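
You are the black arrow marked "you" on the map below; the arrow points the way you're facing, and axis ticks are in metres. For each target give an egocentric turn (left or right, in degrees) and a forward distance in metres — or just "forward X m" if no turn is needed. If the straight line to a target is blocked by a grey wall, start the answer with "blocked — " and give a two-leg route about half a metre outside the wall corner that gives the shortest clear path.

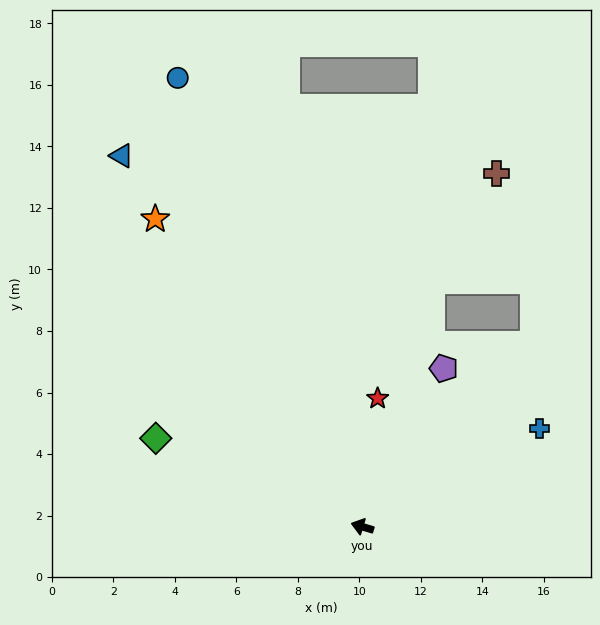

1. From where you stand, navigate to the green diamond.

turn right 6°, forward 7.3 m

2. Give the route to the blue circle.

turn right 51°, forward 15.8 m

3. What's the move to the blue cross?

turn right 134°, forward 6.6 m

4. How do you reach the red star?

turn right 80°, forward 4.2 m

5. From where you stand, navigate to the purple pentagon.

turn right 100°, forward 5.8 m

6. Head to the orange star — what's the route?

turn right 39°, forward 12.1 m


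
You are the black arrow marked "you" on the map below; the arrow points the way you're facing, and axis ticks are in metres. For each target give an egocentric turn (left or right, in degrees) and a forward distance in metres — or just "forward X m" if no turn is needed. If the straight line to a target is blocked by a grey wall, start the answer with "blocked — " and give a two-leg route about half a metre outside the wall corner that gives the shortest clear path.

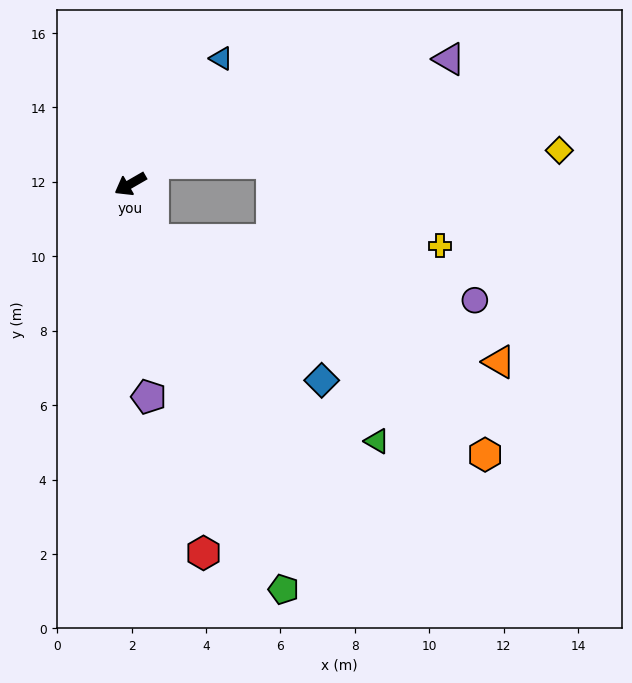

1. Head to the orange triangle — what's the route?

blocked — turn left 82°, forward 1.6 m, then turn left 49°, forward 9.9 m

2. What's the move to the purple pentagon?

turn left 65°, forward 5.7 m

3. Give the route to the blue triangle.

turn right 156°, forward 4.2 m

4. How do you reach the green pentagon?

turn left 81°, forward 11.6 m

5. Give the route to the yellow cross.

blocked — turn left 82°, forward 1.6 m, then turn left 67°, forward 7.7 m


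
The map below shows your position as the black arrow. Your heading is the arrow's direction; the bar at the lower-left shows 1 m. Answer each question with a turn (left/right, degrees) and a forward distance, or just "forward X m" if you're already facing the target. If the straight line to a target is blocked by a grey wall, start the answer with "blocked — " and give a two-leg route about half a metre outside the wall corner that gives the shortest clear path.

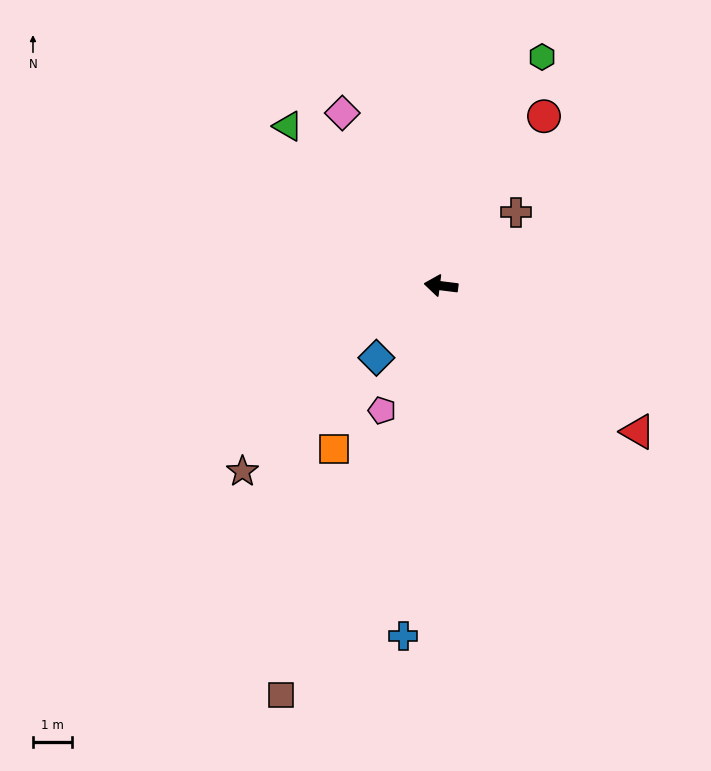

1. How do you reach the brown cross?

turn right 129°, forward 2.7 m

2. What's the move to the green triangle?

turn right 39°, forward 5.6 m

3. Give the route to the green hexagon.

turn right 107°, forward 6.4 m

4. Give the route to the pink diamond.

turn right 53°, forward 5.1 m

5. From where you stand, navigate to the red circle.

turn right 114°, forward 5.1 m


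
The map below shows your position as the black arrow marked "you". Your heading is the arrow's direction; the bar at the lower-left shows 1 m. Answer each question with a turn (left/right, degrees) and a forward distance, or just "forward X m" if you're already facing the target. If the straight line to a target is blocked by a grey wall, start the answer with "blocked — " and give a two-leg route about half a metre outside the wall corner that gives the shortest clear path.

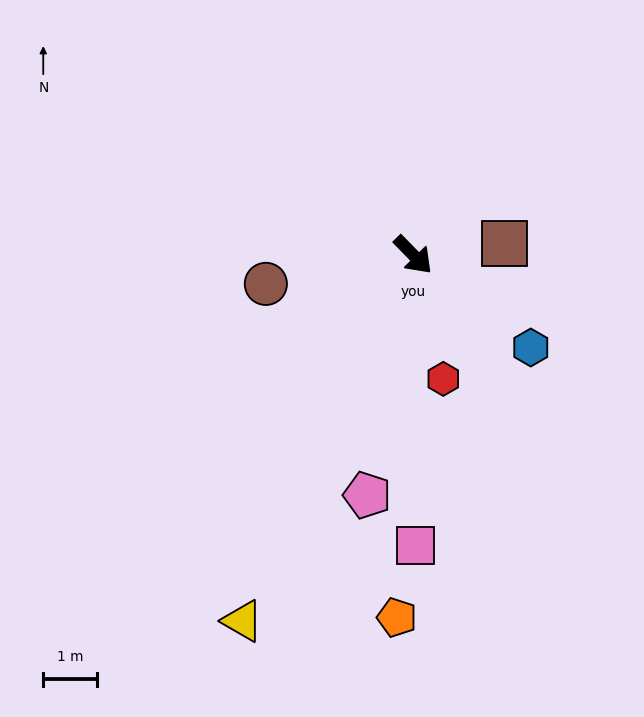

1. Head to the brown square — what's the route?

turn left 53°, forward 1.7 m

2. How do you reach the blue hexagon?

turn left 7°, forward 2.8 m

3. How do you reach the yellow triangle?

turn right 69°, forward 7.5 m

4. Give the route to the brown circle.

turn right 123°, forward 2.8 m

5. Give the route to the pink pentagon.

turn right 55°, forward 4.6 m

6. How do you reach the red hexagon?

turn right 31°, forward 2.4 m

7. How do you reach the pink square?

turn right 44°, forward 5.4 m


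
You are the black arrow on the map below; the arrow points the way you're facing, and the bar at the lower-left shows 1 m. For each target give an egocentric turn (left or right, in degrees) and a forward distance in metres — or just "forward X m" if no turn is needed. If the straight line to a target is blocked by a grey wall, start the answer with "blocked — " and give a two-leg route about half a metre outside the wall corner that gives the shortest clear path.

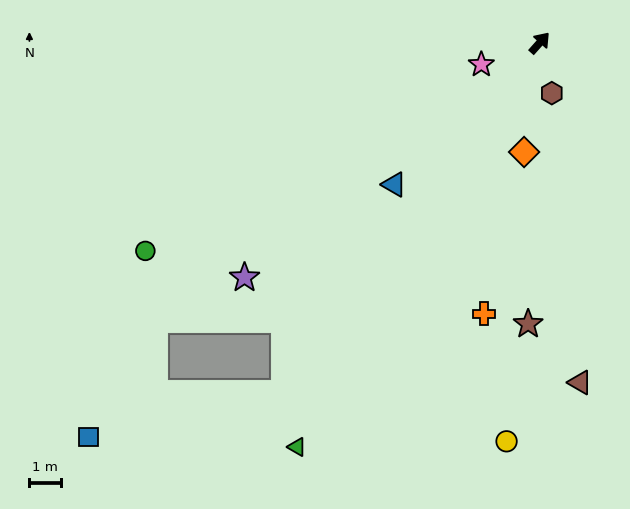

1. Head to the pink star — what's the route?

turn left 152°, forward 2.0 m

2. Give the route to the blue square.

blocked — turn right 174°, forward 13.9 m, then turn right 42°, forward 6.4 m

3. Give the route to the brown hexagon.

turn right 125°, forward 1.7 m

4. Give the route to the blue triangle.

turn left 176°, forward 6.5 m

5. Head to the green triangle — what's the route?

turn right 169°, forward 15.1 m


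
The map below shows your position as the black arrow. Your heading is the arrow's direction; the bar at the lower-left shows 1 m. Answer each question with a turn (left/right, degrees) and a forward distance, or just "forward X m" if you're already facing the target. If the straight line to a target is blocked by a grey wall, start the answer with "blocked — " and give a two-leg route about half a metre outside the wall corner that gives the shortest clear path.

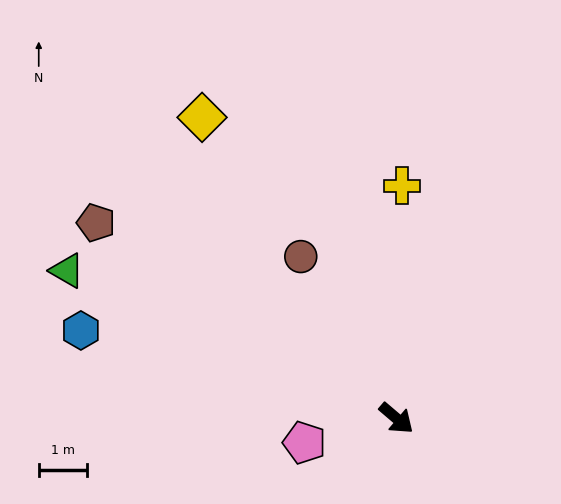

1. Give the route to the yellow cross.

turn left 129°, forward 4.9 m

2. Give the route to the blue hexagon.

turn right 155°, forward 6.8 m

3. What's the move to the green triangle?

turn right 164°, forward 7.5 m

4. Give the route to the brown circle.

turn left 161°, forward 3.9 m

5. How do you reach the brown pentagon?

turn right 173°, forward 7.5 m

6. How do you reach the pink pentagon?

turn right 125°, forward 2.0 m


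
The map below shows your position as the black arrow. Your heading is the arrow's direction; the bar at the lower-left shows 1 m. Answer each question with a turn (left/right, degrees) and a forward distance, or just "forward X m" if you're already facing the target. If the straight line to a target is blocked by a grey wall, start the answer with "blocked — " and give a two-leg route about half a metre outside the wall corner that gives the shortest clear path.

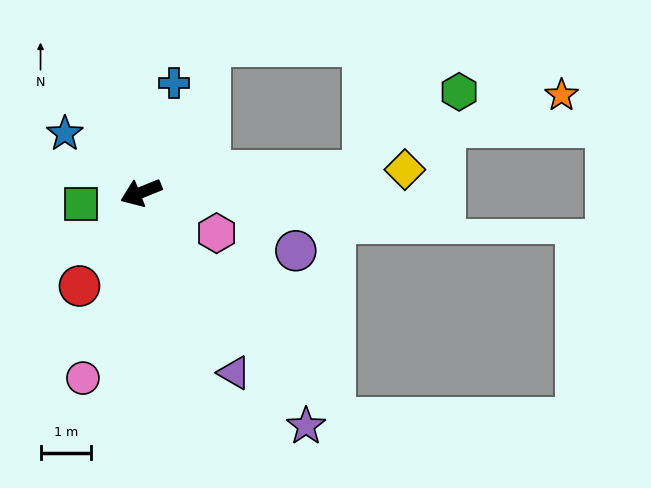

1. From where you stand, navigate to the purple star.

turn left 103°, forward 5.6 m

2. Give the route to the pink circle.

turn left 51°, forward 3.8 m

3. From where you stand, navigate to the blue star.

turn right 60°, forward 1.9 m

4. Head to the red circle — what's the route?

turn left 35°, forward 2.2 m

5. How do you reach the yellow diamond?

turn left 163°, forward 5.2 m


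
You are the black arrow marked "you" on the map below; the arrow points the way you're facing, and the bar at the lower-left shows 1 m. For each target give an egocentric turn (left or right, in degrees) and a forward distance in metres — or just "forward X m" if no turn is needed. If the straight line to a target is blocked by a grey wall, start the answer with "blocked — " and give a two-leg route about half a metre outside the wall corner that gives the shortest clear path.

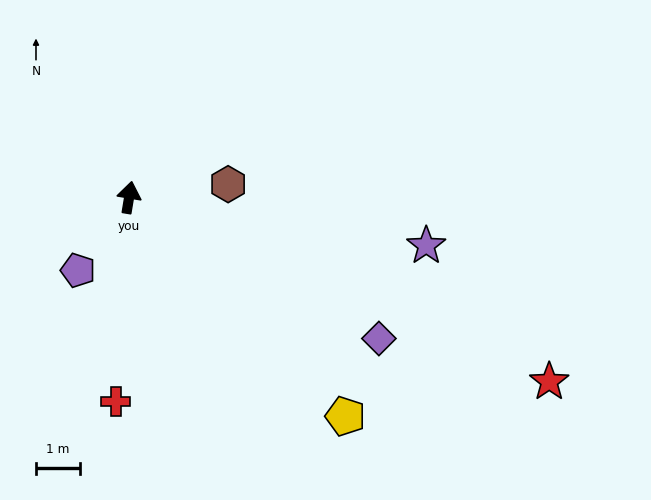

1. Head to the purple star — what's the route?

turn right 90°, forward 6.9 m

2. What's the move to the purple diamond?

turn right 110°, forward 6.6 m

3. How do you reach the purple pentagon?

turn left 154°, forward 2.0 m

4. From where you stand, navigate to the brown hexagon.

turn right 73°, forward 2.3 m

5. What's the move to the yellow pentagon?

turn right 126°, forward 7.0 m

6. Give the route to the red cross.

turn right 174°, forward 4.7 m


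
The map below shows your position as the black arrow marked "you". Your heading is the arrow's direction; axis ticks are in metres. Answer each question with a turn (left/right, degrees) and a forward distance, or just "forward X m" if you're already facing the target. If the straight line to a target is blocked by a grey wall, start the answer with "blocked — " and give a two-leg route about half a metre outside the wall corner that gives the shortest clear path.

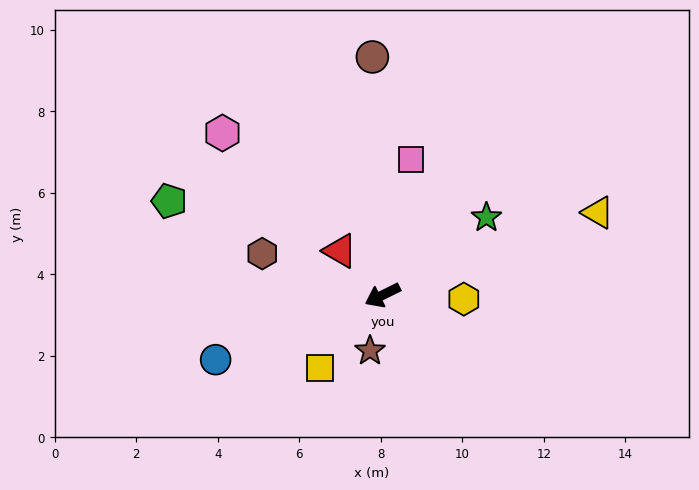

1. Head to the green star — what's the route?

turn right 170°, forward 3.2 m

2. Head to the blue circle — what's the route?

turn right 5°, forward 4.4 m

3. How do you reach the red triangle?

turn right 72°, forward 1.5 m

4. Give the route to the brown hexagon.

turn right 45°, forward 3.1 m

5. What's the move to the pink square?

turn right 128°, forward 3.4 m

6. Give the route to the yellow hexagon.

turn left 151°, forward 2.0 m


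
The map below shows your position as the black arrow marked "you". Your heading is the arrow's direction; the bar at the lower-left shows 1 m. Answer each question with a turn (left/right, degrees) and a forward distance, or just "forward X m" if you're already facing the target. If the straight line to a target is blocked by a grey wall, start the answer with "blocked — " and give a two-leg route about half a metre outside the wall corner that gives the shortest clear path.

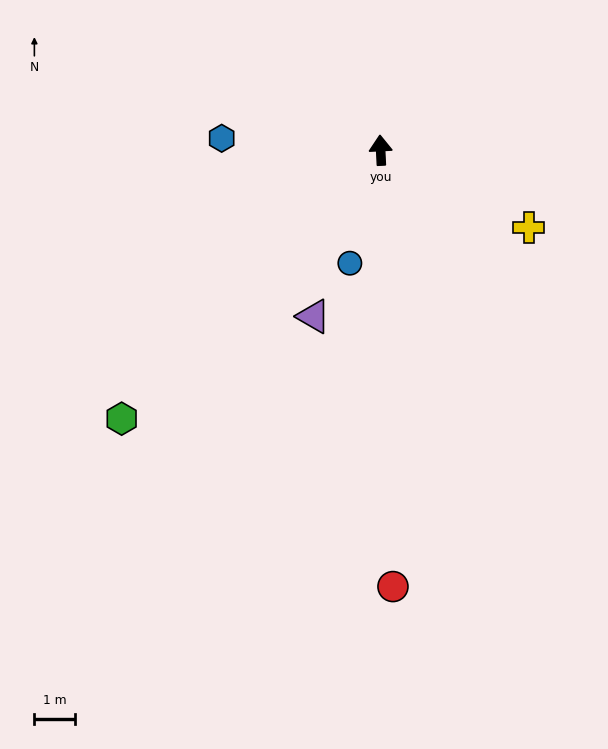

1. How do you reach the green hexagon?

turn left 133°, forward 9.1 m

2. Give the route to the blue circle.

turn left 162°, forward 2.9 m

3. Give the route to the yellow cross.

turn right 120°, forward 4.1 m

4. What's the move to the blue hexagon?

turn left 83°, forward 3.9 m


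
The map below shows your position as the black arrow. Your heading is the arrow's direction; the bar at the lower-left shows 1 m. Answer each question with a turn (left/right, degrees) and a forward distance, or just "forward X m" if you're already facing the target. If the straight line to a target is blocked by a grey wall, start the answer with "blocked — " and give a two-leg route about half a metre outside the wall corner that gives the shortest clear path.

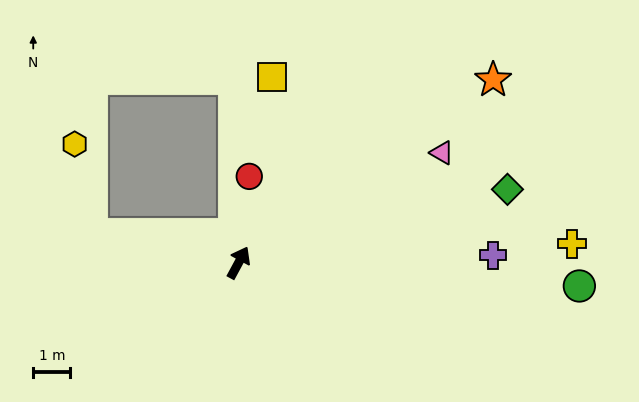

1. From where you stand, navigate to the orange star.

turn right 26°, forward 8.4 m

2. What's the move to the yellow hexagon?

blocked — turn left 107°, forward 4.0 m, then turn right 67°, forward 2.5 m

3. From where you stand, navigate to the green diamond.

turn right 46°, forward 7.5 m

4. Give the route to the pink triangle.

turn right 33°, forward 6.2 m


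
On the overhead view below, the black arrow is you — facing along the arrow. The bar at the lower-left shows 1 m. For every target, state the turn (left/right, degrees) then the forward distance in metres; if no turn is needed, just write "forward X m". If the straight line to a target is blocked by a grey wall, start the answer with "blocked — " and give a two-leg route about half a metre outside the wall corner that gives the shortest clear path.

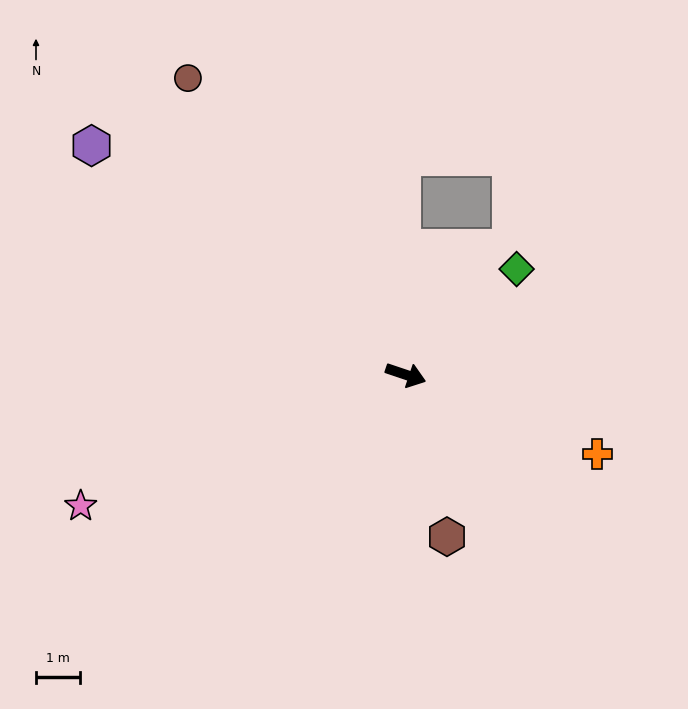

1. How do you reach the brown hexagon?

turn right 57°, forward 3.8 m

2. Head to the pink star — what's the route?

turn right 139°, forward 8.1 m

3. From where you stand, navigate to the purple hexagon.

turn left 163°, forward 8.9 m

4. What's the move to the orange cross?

turn right 4°, forward 4.8 m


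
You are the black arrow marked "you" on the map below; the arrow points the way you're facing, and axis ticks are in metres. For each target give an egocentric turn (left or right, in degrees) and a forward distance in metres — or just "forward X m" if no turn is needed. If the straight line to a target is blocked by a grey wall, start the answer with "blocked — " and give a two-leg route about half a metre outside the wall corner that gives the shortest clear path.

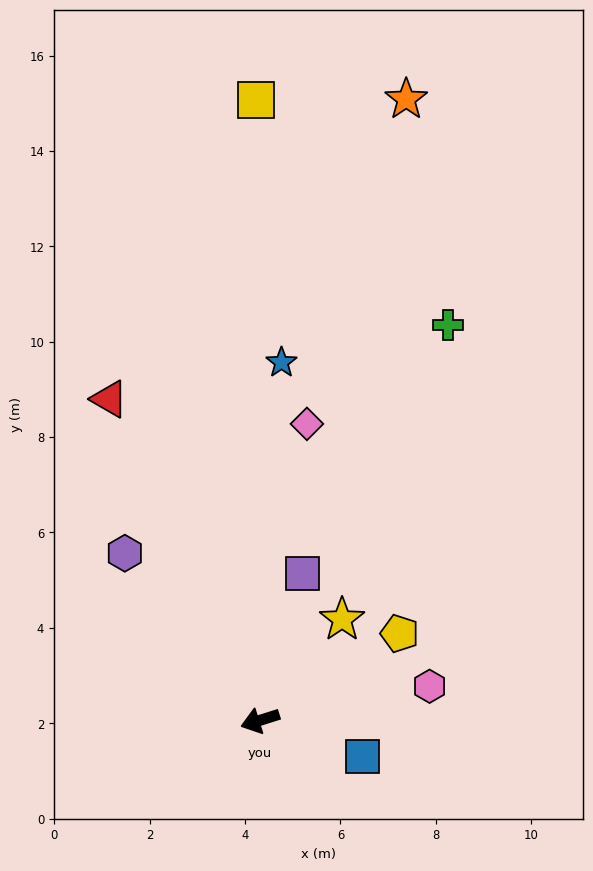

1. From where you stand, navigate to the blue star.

turn right 111°, forward 7.5 m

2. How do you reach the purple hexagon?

turn right 69°, forward 4.5 m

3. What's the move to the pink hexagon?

turn left 174°, forward 3.6 m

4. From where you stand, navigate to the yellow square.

turn right 107°, forward 13.0 m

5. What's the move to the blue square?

turn left 143°, forward 2.3 m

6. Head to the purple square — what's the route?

turn right 124°, forward 3.2 m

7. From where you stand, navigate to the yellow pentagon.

turn right 166°, forward 3.4 m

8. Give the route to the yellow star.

turn right 147°, forward 2.7 m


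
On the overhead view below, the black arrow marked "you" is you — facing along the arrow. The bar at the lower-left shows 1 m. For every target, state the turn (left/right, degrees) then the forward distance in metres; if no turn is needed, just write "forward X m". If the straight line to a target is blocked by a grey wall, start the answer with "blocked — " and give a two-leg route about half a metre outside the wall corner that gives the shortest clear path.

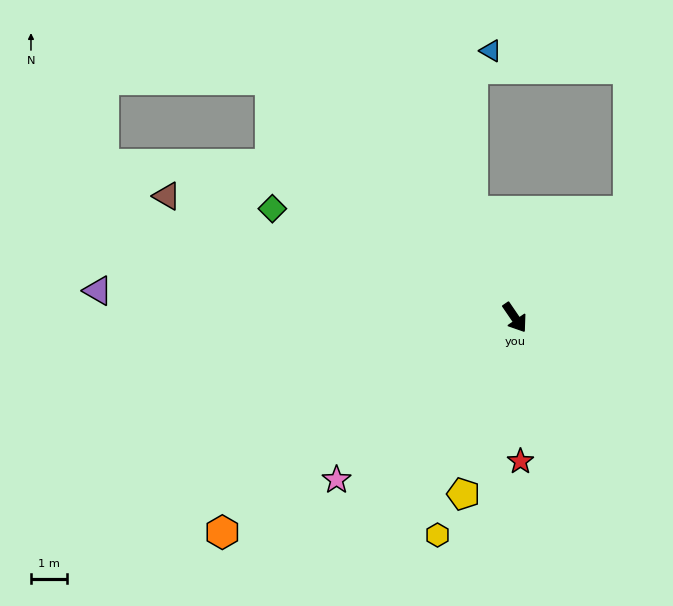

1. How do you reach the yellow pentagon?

turn right 51°, forward 5.1 m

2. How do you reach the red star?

turn right 32°, forward 4.0 m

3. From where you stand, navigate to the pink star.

turn right 82°, forward 6.6 m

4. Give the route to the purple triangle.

turn right 128°, forward 11.5 m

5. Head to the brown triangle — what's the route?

turn right 144°, forward 10.1 m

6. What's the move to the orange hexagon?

turn right 88°, forward 10.0 m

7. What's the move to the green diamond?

turn right 149°, forward 7.3 m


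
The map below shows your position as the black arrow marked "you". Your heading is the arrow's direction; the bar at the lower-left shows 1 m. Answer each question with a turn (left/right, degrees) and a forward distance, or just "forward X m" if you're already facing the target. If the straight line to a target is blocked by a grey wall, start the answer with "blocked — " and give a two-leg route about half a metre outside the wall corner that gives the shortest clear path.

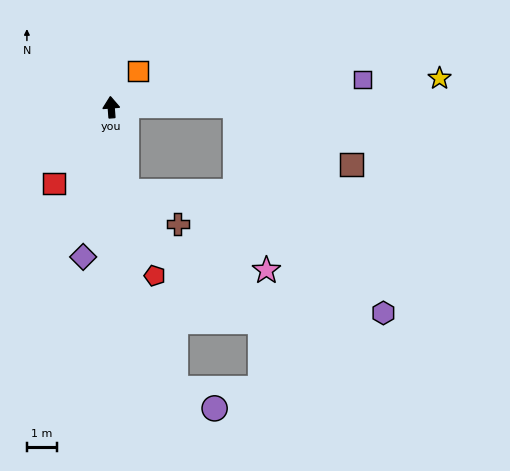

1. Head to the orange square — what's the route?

turn right 41°, forward 1.5 m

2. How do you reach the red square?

turn left 139°, forward 3.2 m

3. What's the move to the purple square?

turn right 88°, forward 8.4 m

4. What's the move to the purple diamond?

turn left 165°, forward 5.1 m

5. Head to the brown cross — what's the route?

blocked — turn right 174°, forward 2.9 m, then turn left 47°, forward 2.0 m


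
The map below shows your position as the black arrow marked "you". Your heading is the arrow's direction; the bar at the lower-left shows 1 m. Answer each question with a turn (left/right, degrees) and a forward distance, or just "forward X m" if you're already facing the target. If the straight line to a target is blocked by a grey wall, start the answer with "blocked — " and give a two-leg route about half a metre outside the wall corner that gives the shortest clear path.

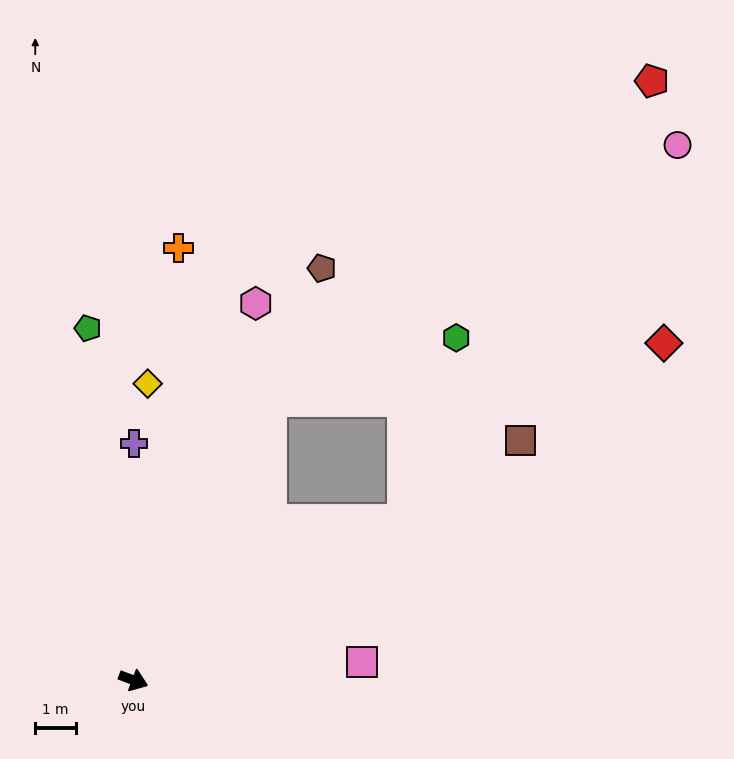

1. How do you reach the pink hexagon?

turn left 93°, forward 9.8 m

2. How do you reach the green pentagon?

turn left 118°, forward 8.7 m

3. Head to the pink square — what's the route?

turn left 25°, forward 5.6 m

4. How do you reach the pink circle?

blocked — turn left 51°, forward 7.7 m, then turn left 24°, forward 11.5 m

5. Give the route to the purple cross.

turn left 111°, forward 5.8 m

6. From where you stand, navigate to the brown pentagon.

turn left 86°, forward 11.2 m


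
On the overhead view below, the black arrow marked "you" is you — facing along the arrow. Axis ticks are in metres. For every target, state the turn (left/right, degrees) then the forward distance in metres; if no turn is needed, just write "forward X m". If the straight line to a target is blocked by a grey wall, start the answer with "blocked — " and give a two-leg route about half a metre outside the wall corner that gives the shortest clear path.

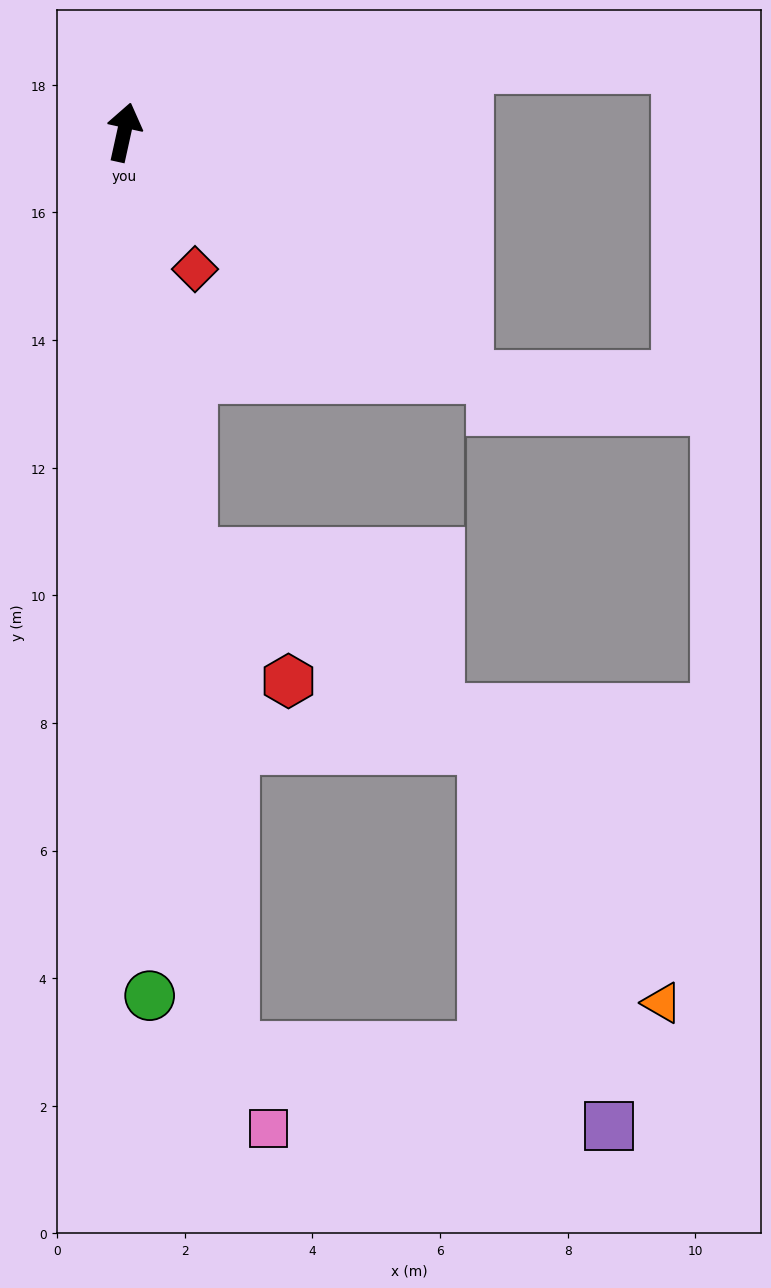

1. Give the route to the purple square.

blocked — turn right 161°, forward 14.5 m, then turn left 72°, forward 6.0 m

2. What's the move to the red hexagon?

blocked — turn right 159°, forward 6.7 m, then turn left 29°, forward 2.5 m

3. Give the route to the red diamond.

turn right 140°, forward 2.4 m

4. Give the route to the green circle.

turn right 166°, forward 13.5 m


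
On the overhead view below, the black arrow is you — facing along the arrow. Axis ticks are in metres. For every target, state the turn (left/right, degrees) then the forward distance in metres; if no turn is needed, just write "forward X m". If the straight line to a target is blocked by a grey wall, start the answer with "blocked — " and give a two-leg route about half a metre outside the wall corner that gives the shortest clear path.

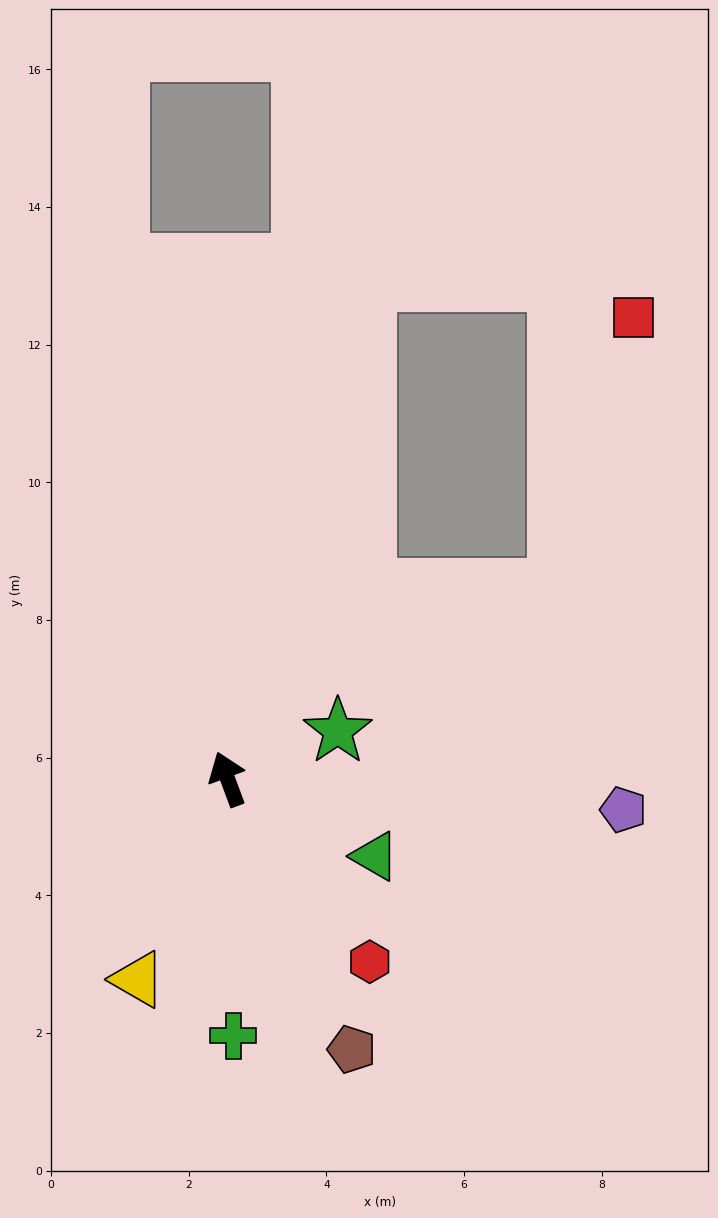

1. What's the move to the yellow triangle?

turn left 135°, forward 3.2 m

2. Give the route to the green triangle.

turn right 138°, forward 2.4 m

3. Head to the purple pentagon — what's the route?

turn right 115°, forward 5.8 m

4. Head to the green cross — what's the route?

turn left 161°, forward 3.7 m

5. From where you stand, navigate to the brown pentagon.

turn right 176°, forward 4.3 m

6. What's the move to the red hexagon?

turn right 163°, forward 3.4 m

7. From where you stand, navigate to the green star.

turn right 87°, forward 1.7 m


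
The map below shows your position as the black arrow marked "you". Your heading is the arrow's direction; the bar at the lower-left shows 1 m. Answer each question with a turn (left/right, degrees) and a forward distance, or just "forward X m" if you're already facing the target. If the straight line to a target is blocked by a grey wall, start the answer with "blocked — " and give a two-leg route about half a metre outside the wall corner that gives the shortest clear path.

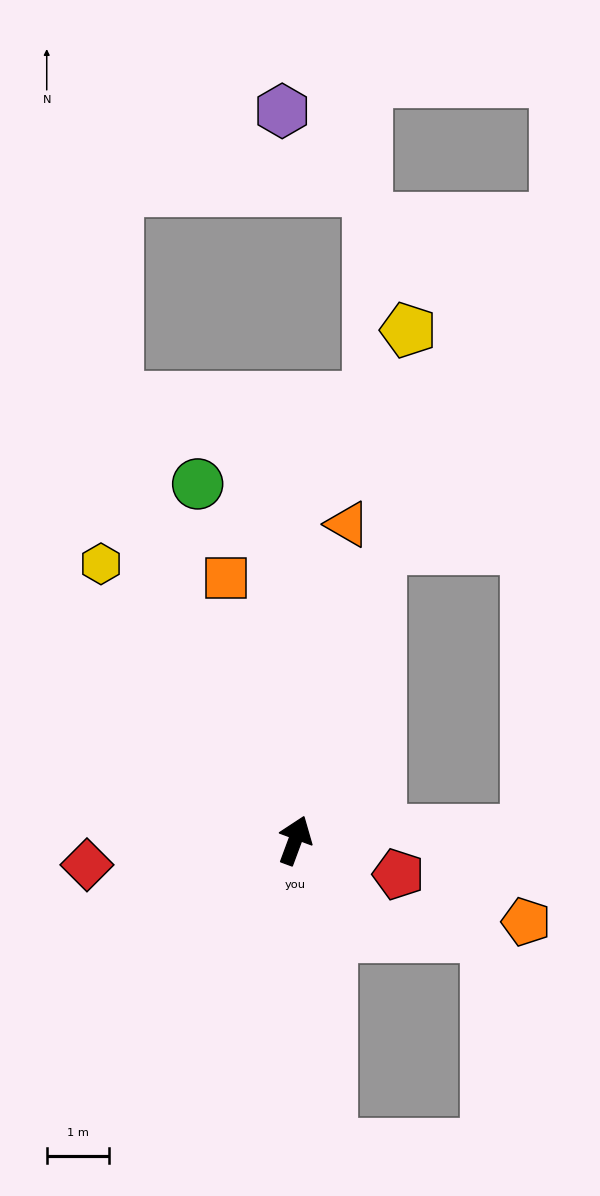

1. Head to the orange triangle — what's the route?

turn left 11°, forward 5.1 m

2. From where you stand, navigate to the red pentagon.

turn right 88°, forward 1.7 m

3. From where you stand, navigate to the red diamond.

turn left 117°, forward 3.3 m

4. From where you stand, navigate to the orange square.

turn left 35°, forward 4.3 m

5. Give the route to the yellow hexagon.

turn left 55°, forward 5.4 m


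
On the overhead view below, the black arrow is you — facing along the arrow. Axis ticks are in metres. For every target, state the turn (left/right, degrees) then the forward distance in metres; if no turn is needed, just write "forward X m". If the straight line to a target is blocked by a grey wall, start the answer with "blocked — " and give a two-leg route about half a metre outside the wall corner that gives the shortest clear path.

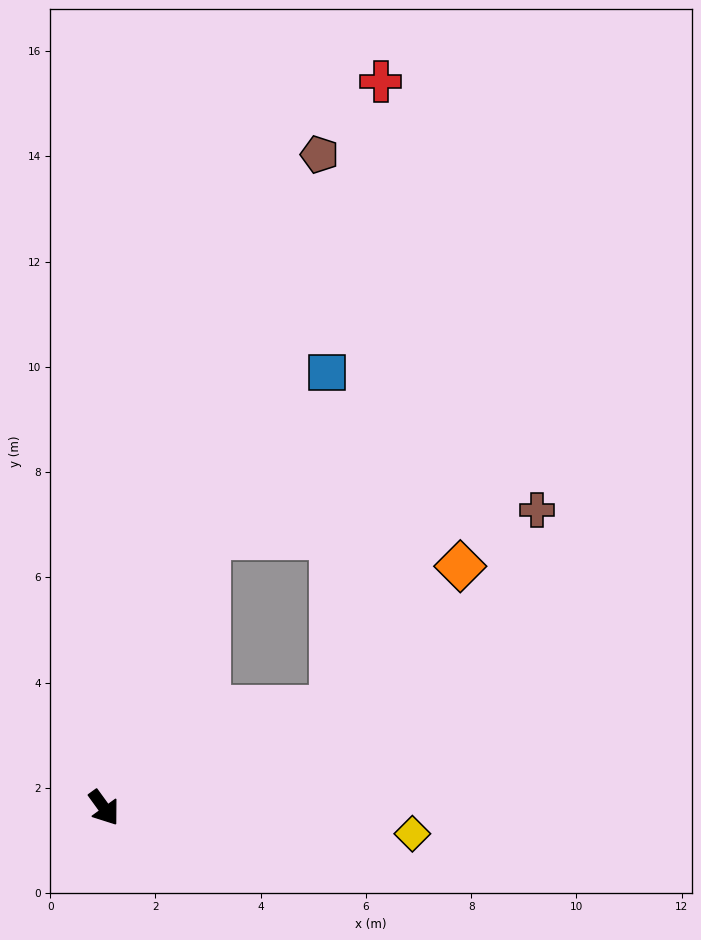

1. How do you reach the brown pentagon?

turn left 126°, forward 13.1 m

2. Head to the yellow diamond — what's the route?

turn left 49°, forward 5.9 m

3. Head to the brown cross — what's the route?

blocked — turn left 123°, forward 5.5 m, then turn right 64°, forward 6.3 m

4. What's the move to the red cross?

turn left 123°, forward 14.8 m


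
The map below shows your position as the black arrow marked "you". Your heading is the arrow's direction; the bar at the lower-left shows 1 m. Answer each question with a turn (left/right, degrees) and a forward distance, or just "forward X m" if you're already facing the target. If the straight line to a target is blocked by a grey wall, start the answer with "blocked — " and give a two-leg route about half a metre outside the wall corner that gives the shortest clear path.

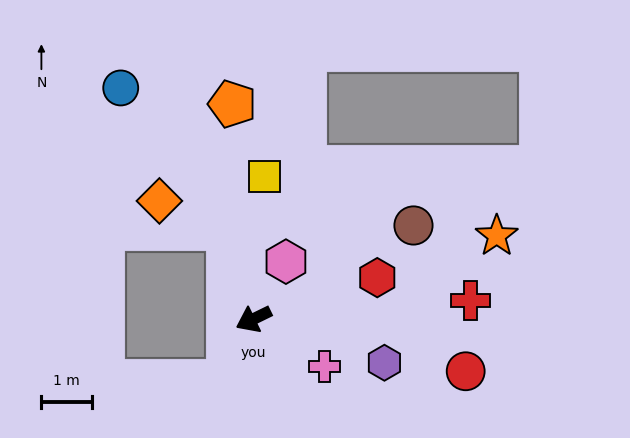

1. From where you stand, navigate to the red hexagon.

turn left 172°, forward 2.6 m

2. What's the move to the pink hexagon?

turn right 145°, forward 1.3 m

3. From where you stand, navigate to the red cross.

turn left 159°, forward 4.3 m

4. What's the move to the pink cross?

turn left 120°, forward 1.7 m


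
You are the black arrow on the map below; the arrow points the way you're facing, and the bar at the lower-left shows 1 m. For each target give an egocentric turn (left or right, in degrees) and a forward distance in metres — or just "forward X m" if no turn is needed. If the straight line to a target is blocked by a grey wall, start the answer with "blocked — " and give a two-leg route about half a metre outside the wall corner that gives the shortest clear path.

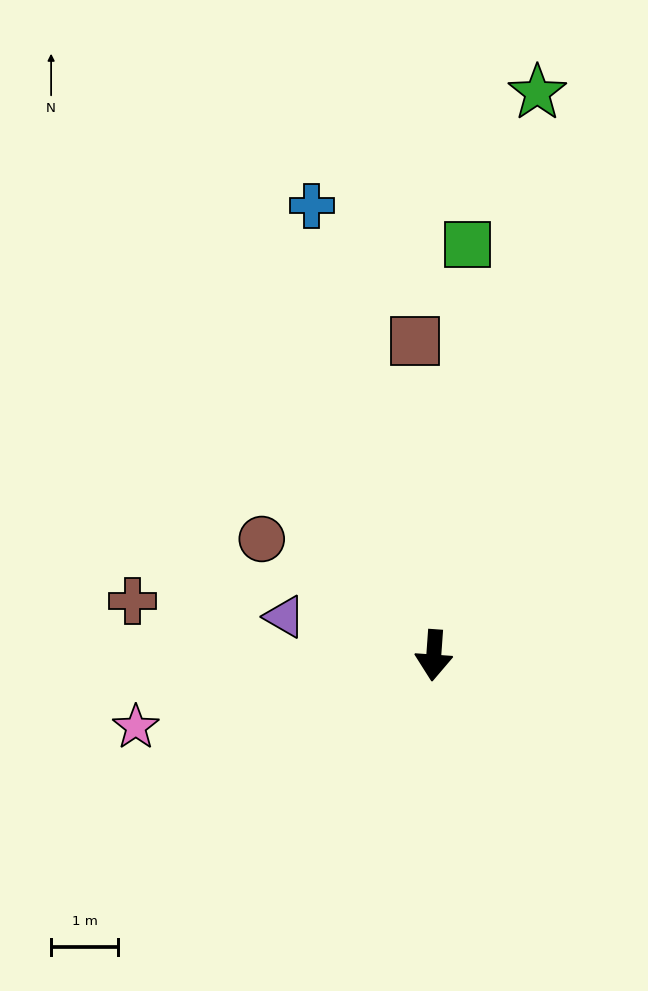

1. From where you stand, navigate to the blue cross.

turn right 161°, forward 6.9 m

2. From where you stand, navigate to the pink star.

turn right 72°, forward 4.5 m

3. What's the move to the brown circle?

turn right 120°, forward 3.1 m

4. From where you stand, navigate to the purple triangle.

turn right 100°, forward 2.3 m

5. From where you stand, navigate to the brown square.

turn right 173°, forward 4.7 m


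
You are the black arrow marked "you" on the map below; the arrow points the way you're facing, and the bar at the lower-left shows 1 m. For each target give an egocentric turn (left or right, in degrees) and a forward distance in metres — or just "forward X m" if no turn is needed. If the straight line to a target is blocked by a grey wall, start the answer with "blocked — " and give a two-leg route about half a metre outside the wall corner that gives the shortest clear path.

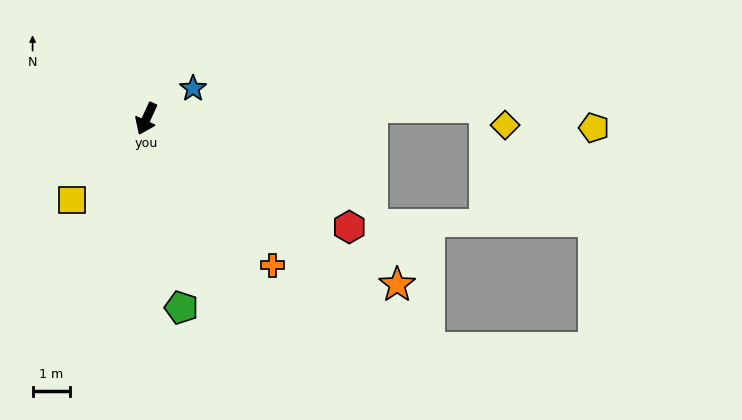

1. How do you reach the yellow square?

turn right 18°, forward 2.9 m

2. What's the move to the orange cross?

turn left 65°, forward 5.2 m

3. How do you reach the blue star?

turn left 148°, forward 1.5 m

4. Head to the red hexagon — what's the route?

turn left 86°, forward 6.1 m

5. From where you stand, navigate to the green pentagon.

turn left 35°, forward 5.1 m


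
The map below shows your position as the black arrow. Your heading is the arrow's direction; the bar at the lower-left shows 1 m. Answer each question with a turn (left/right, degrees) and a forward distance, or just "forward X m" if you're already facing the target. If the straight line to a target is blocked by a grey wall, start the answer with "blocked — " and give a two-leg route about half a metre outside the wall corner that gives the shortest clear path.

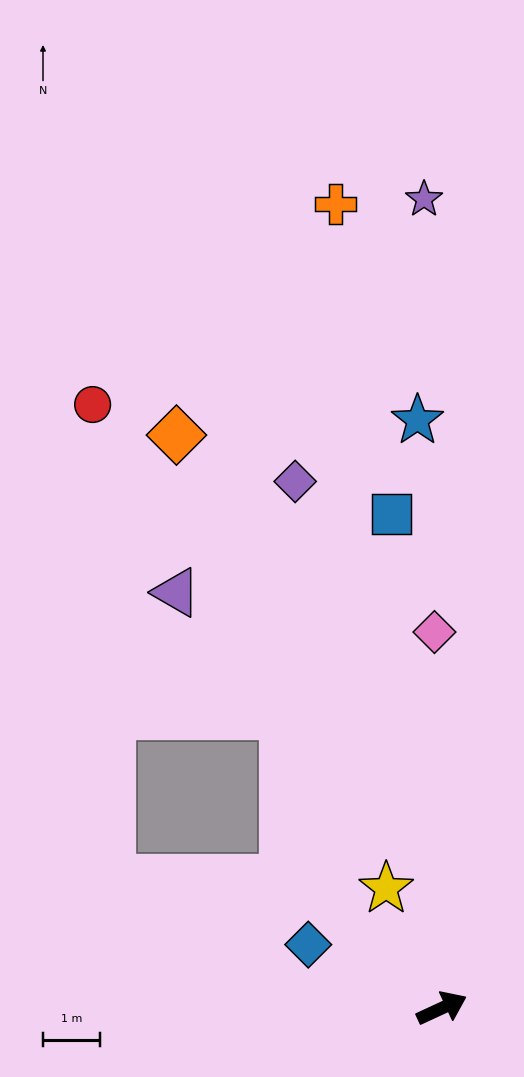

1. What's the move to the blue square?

turn left 71°, forward 8.7 m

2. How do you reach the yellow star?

turn left 90°, forward 2.3 m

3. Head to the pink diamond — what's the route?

turn left 66°, forward 6.6 m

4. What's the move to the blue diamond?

turn left 130°, forward 2.6 m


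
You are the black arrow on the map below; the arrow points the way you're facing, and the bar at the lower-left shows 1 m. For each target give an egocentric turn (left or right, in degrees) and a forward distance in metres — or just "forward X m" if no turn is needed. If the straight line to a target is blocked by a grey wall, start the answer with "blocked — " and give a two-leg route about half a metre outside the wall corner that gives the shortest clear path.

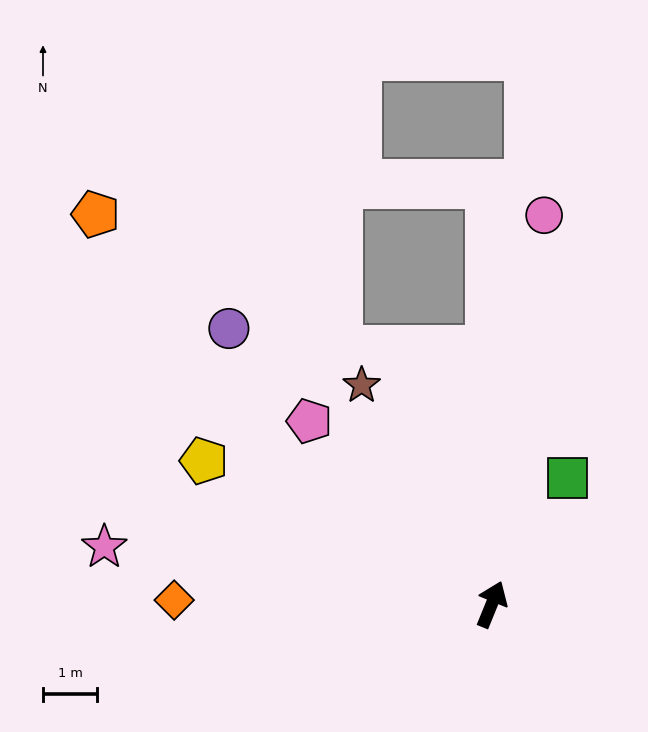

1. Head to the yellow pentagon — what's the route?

turn left 86°, forward 5.9 m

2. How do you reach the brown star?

turn left 53°, forward 4.7 m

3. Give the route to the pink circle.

turn left 15°, forward 7.2 m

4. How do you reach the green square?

turn right 9°, forward 2.7 m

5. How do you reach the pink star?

turn left 104°, forward 7.2 m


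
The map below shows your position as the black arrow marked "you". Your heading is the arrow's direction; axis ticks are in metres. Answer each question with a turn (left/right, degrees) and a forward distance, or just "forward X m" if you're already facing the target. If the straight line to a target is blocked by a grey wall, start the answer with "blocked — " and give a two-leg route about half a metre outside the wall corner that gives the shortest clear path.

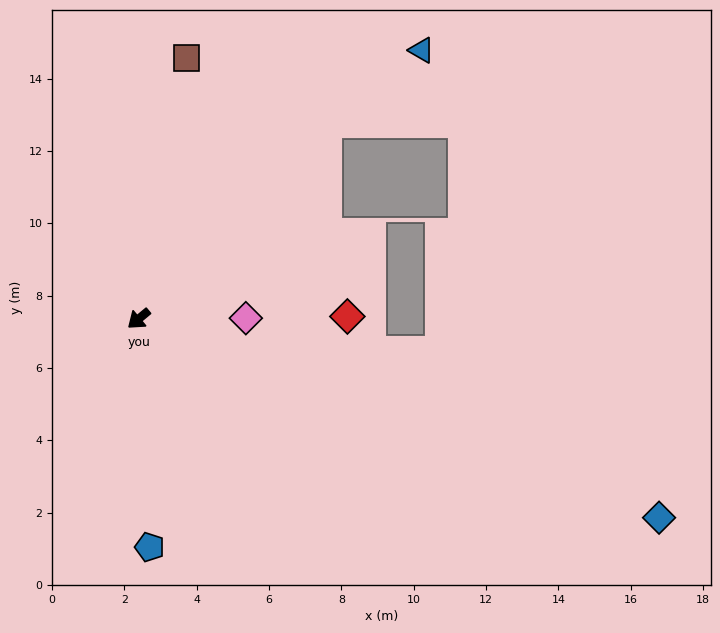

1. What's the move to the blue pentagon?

turn left 53°, forward 6.3 m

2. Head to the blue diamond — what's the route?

turn left 119°, forward 15.4 m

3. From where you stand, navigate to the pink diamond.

turn left 141°, forward 3.0 m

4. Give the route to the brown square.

turn right 140°, forward 7.3 m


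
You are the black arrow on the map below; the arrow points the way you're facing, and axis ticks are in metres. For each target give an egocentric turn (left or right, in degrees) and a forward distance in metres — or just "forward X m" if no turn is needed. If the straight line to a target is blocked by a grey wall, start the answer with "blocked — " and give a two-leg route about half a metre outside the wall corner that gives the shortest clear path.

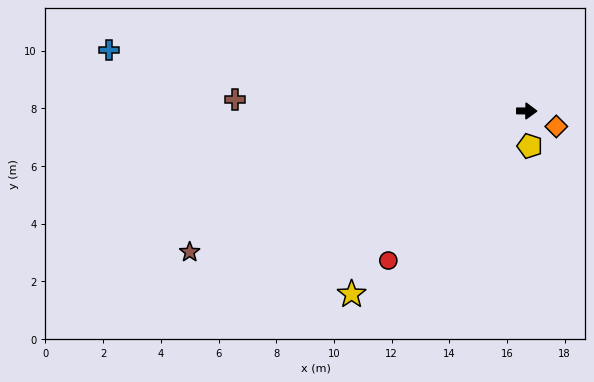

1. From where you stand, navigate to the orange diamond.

turn right 27°, forward 1.2 m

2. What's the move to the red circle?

turn right 132°, forward 7.1 m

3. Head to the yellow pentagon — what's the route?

turn right 85°, forward 1.2 m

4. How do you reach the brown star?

turn right 157°, forward 12.7 m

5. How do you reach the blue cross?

turn left 172°, forward 14.6 m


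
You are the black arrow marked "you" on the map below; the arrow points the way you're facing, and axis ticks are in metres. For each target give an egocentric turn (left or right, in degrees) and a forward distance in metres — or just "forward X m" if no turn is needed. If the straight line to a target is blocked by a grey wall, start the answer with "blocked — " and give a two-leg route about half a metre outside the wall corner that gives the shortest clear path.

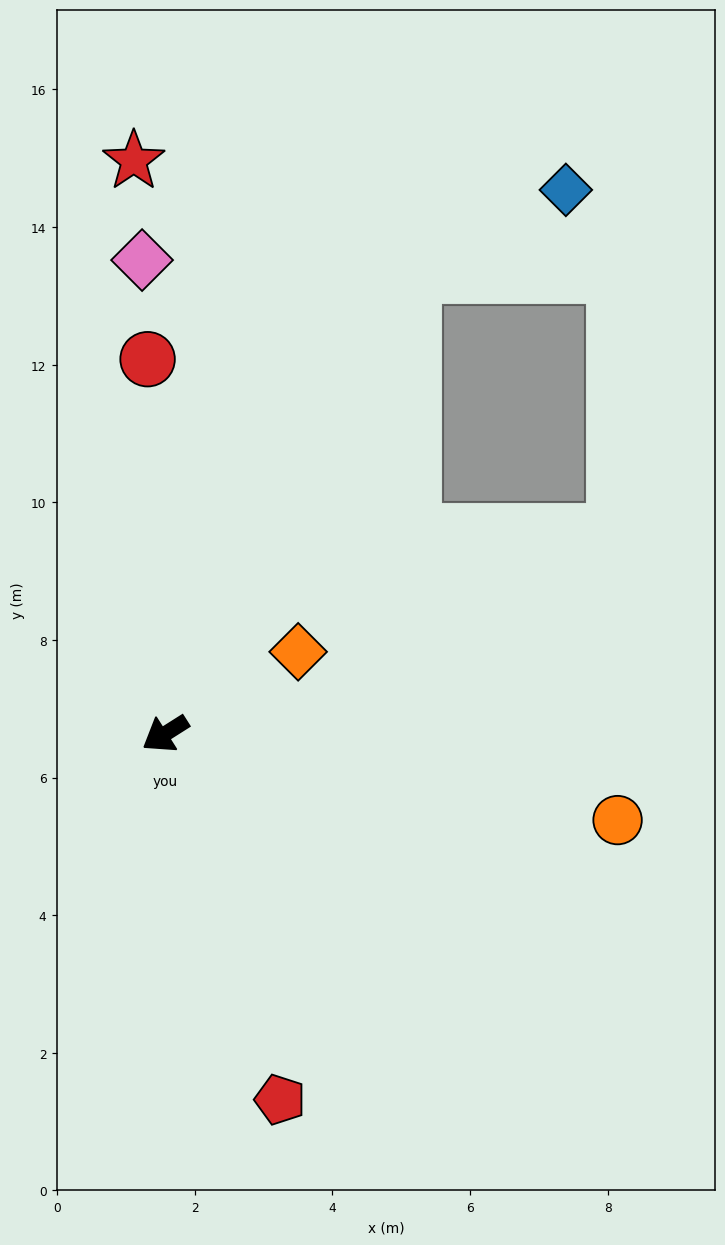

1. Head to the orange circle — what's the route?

turn left 137°, forward 6.7 m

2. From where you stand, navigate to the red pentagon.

turn left 75°, forward 5.6 m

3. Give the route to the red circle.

turn right 120°, forward 5.4 m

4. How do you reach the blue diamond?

blocked — turn right 151°, forward 7.6 m, then turn right 33°, forward 2.6 m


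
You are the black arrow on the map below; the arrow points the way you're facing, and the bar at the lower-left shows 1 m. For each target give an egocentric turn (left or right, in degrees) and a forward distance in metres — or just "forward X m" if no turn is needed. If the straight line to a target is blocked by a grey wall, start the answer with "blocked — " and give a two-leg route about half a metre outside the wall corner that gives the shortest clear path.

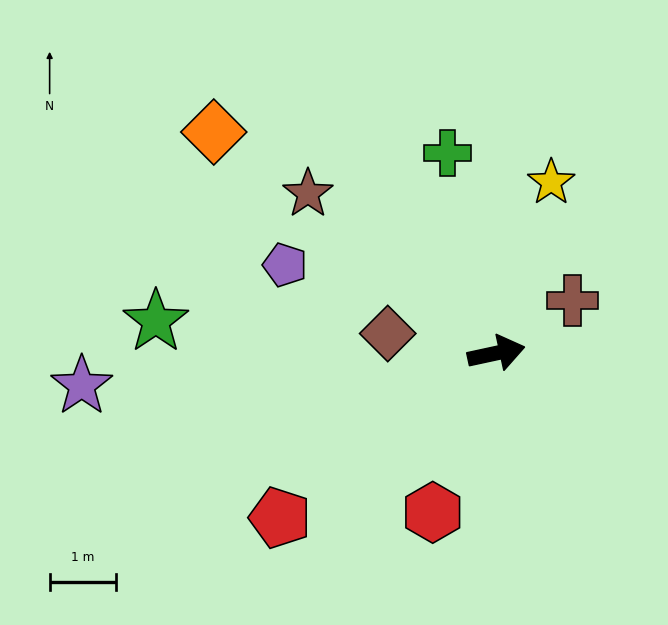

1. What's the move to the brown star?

turn left 128°, forward 3.7 m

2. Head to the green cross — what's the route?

turn left 91°, forward 3.1 m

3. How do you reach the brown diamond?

turn left 158°, forward 1.7 m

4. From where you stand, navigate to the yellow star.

turn left 60°, forward 2.7 m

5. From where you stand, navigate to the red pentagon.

turn right 155°, forward 4.1 m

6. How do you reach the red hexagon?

turn right 124°, forward 2.6 m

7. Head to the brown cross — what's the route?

turn left 22°, forward 1.4 m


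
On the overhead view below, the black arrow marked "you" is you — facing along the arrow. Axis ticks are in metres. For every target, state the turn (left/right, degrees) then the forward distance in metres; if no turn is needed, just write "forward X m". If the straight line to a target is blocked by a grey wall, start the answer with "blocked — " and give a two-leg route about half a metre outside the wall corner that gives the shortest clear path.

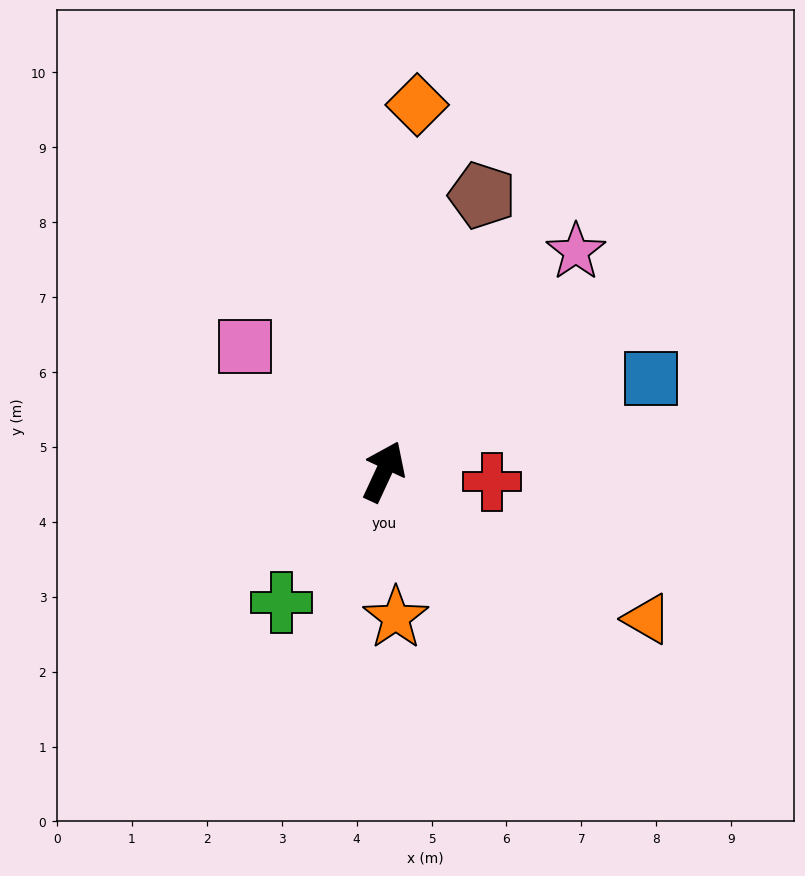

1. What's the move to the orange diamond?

turn left 20°, forward 4.9 m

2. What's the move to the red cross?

turn right 70°, forward 1.5 m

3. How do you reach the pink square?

turn left 73°, forward 2.5 m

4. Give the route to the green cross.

turn left 167°, forward 2.2 m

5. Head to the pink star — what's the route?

turn right 16°, forward 3.9 m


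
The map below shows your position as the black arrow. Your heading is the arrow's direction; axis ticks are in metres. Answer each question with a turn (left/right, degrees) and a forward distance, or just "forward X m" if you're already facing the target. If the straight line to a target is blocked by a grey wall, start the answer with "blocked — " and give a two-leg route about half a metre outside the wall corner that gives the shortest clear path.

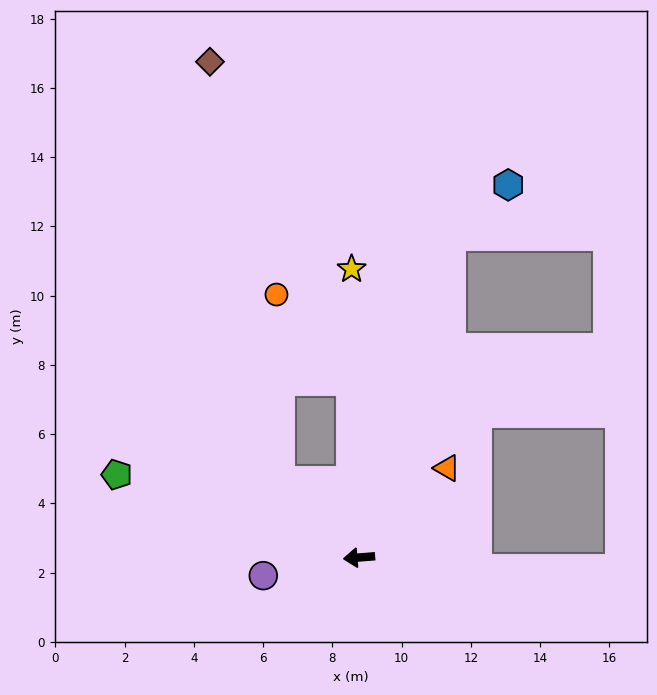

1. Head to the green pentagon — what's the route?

turn right 24°, forward 7.4 m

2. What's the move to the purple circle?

turn left 6°, forward 2.8 m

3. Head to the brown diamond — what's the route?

blocked — turn right 92°, forward 5.1 m, then turn left 21°, forward 10.1 m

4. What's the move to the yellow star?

turn right 93°, forward 8.3 m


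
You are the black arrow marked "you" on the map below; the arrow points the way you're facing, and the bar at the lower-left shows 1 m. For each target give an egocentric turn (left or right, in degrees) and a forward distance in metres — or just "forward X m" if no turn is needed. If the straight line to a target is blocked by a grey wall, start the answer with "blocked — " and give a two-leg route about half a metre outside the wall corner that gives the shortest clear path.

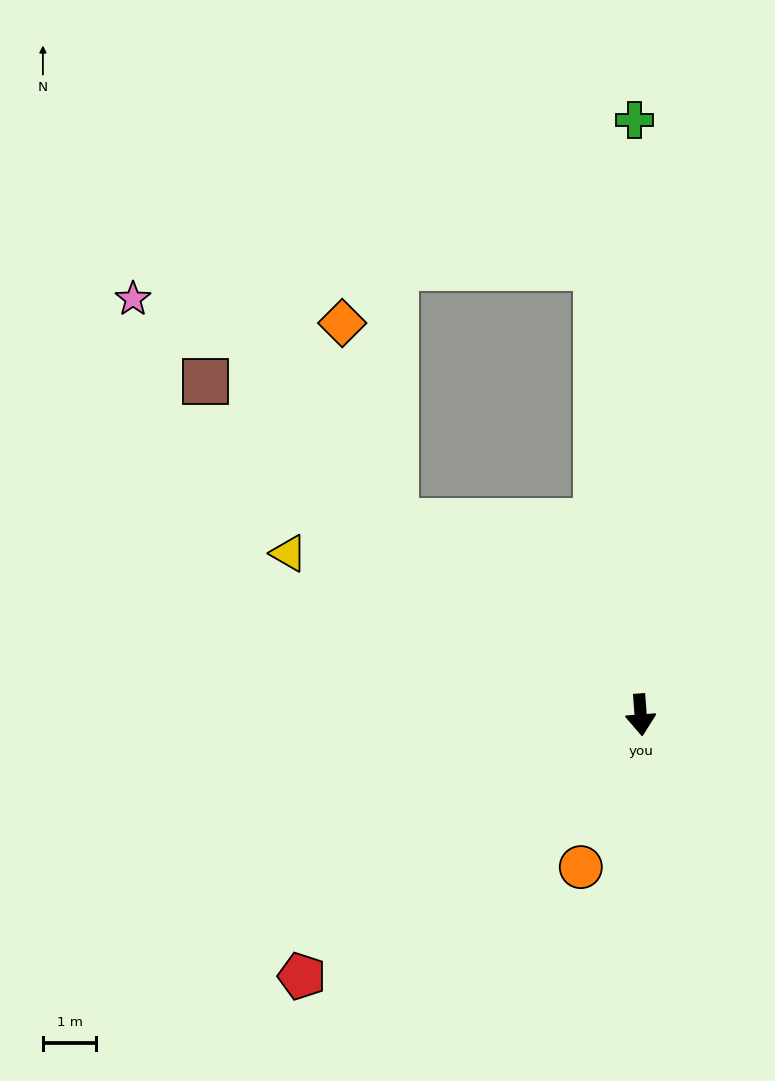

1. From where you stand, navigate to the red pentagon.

turn right 57°, forward 8.0 m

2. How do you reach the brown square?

turn right 132°, forward 10.2 m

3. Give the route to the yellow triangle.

turn right 119°, forward 7.2 m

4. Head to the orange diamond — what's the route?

blocked — turn right 133°, forward 5.8 m, then turn right 36°, forward 3.8 m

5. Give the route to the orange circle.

turn right 26°, forward 3.1 m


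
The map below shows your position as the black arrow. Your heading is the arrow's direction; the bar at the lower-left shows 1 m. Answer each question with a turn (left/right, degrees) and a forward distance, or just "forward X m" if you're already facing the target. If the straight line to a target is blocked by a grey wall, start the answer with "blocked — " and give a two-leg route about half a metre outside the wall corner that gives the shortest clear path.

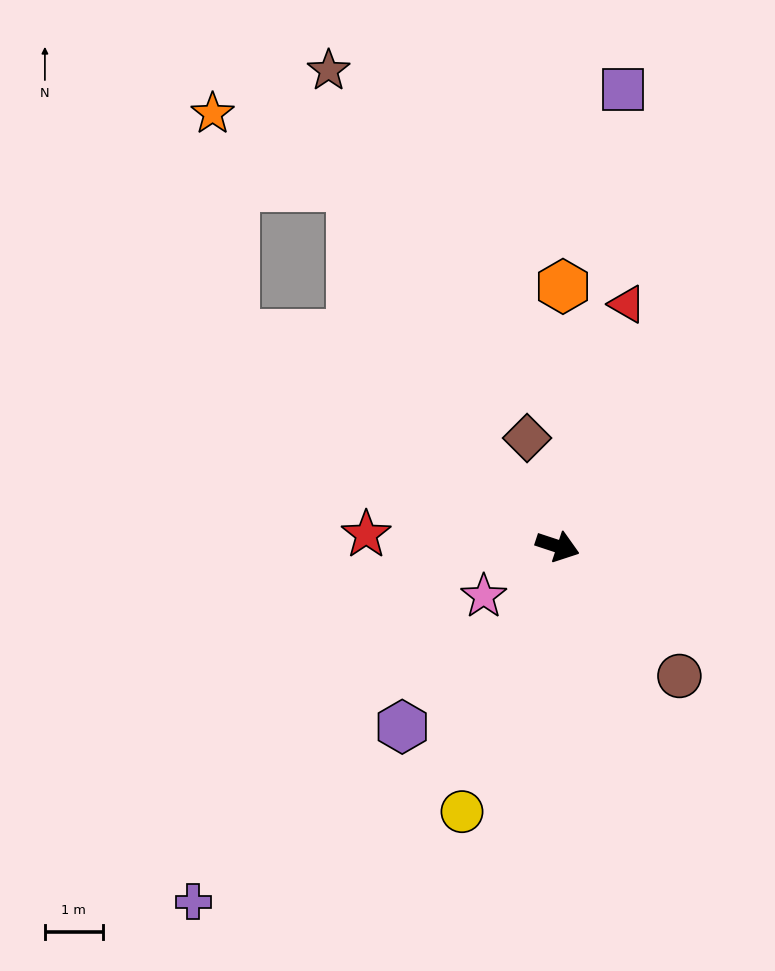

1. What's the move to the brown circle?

turn right 29°, forward 3.1 m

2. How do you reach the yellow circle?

turn right 92°, forward 4.9 m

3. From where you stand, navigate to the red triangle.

turn left 92°, forward 4.4 m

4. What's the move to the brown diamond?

turn left 124°, forward 2.0 m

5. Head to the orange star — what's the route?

blocked — turn left 165°, forward 6.7 m, then turn right 51°, forward 3.8 m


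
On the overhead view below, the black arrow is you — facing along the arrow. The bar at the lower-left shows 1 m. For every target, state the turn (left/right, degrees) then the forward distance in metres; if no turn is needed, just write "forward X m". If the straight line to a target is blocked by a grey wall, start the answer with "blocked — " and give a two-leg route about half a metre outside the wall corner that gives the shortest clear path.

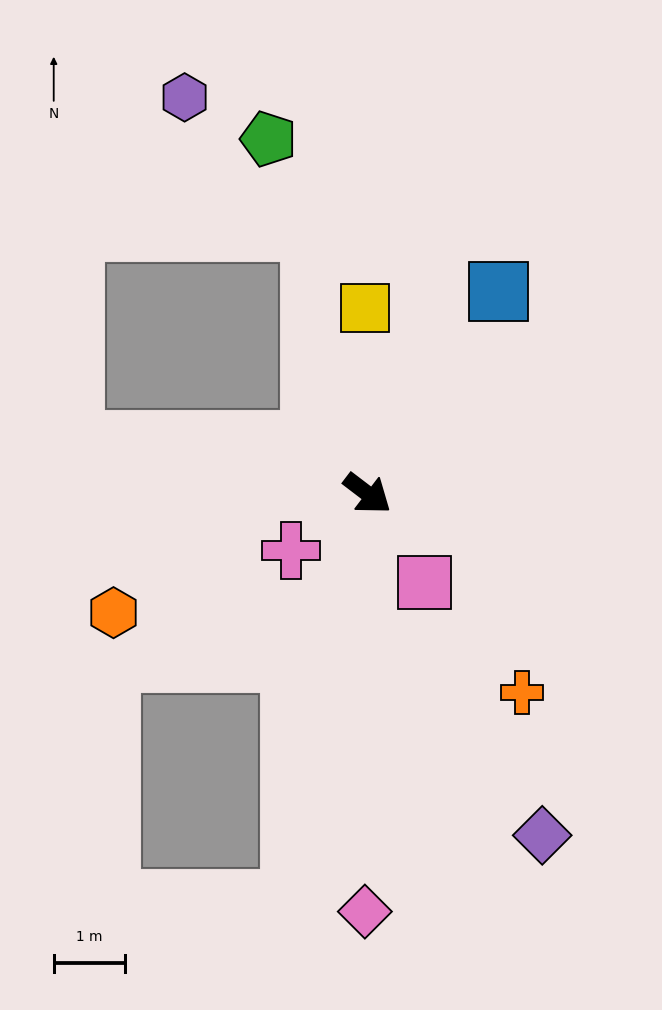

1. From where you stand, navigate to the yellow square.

turn left 128°, forward 2.6 m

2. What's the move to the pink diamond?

turn right 53°, forward 5.9 m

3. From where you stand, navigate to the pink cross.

turn right 106°, forward 1.3 m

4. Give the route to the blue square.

turn left 94°, forward 3.4 m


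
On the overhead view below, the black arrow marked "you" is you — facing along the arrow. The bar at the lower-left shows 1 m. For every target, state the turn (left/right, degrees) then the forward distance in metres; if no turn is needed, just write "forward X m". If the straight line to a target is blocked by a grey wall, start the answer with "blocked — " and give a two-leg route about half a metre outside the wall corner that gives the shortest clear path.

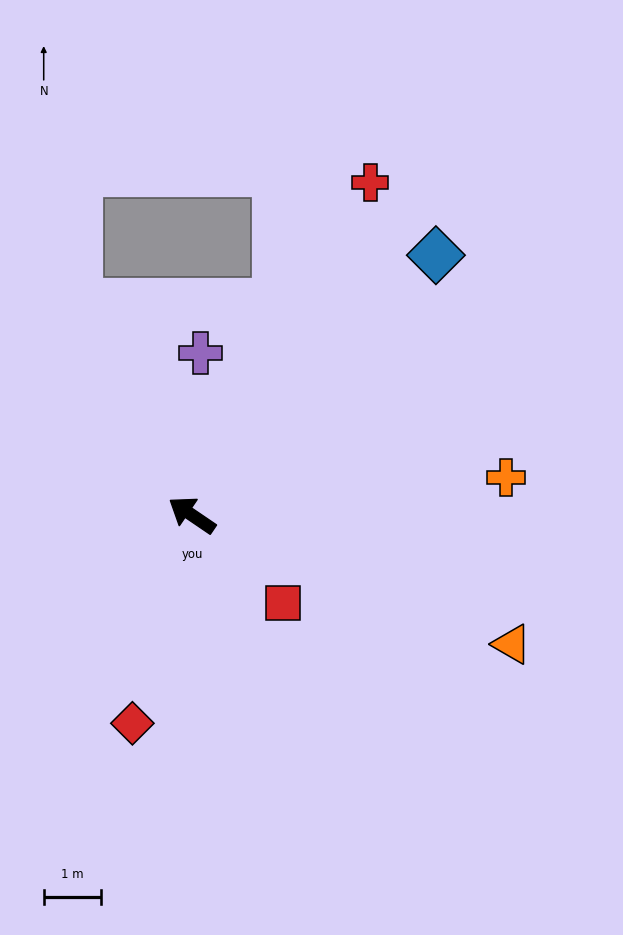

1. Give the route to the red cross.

turn right 84°, forward 6.6 m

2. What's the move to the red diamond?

turn left 108°, forward 3.8 m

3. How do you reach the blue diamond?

turn right 99°, forward 6.2 m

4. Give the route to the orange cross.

turn right 139°, forward 5.5 m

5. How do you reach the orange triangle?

turn right 168°, forward 6.0 m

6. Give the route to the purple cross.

turn right 59°, forward 2.8 m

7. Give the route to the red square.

turn left 170°, forward 2.2 m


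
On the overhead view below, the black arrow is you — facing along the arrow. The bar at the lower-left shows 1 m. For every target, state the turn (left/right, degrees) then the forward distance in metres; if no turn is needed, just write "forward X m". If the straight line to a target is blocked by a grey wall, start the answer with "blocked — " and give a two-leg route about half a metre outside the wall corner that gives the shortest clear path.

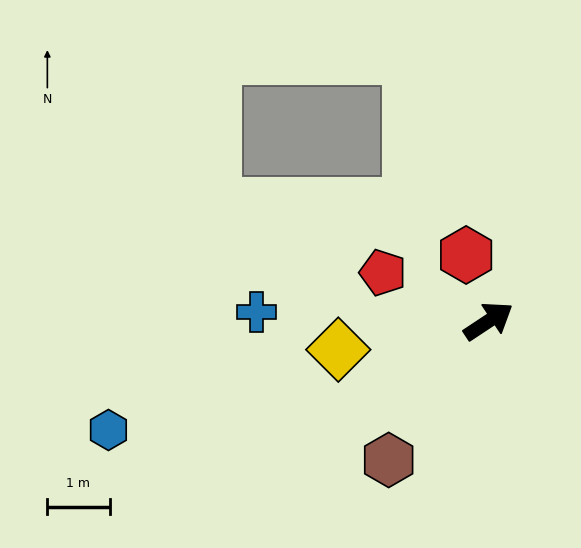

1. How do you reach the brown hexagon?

turn right 159°, forward 2.8 m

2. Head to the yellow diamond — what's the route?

turn left 157°, forward 2.5 m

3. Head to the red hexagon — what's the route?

turn left 75°, forward 1.1 m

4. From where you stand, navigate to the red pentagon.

turn left 122°, forward 1.9 m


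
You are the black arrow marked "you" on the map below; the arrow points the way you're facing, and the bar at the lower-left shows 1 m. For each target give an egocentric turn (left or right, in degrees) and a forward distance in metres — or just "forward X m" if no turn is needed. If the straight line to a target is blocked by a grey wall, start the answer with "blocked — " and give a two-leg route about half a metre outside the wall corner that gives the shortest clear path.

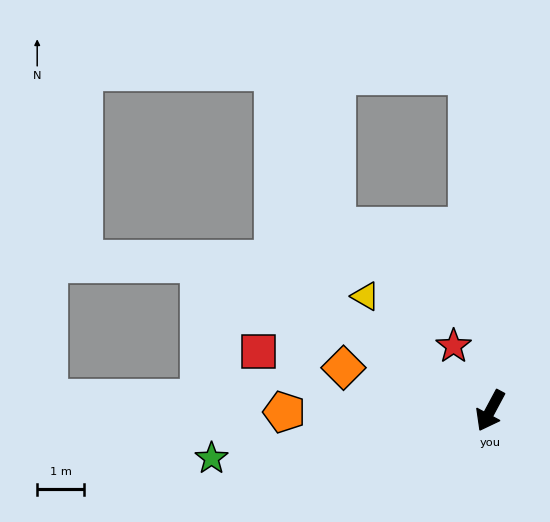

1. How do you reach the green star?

turn right 52°, forward 6.0 m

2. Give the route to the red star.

turn right 122°, forward 1.6 m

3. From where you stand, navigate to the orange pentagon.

turn right 61°, forward 4.4 m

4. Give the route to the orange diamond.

turn right 78°, forward 3.3 m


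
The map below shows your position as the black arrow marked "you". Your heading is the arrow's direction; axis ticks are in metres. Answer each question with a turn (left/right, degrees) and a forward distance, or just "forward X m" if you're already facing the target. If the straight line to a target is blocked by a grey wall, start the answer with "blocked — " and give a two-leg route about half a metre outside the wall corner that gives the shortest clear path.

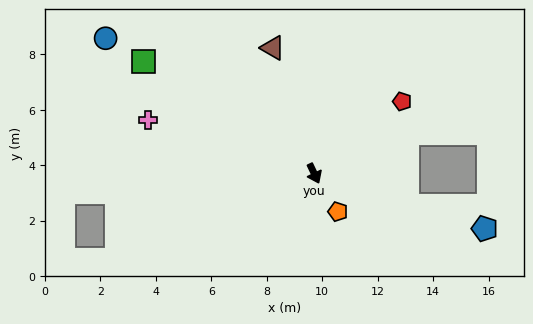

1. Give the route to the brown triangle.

turn left 173°, forward 4.8 m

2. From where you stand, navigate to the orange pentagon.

turn left 6°, forward 1.6 m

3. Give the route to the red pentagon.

turn left 104°, forward 4.1 m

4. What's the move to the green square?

turn right 149°, forward 7.4 m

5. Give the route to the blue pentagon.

turn left 47°, forward 6.5 m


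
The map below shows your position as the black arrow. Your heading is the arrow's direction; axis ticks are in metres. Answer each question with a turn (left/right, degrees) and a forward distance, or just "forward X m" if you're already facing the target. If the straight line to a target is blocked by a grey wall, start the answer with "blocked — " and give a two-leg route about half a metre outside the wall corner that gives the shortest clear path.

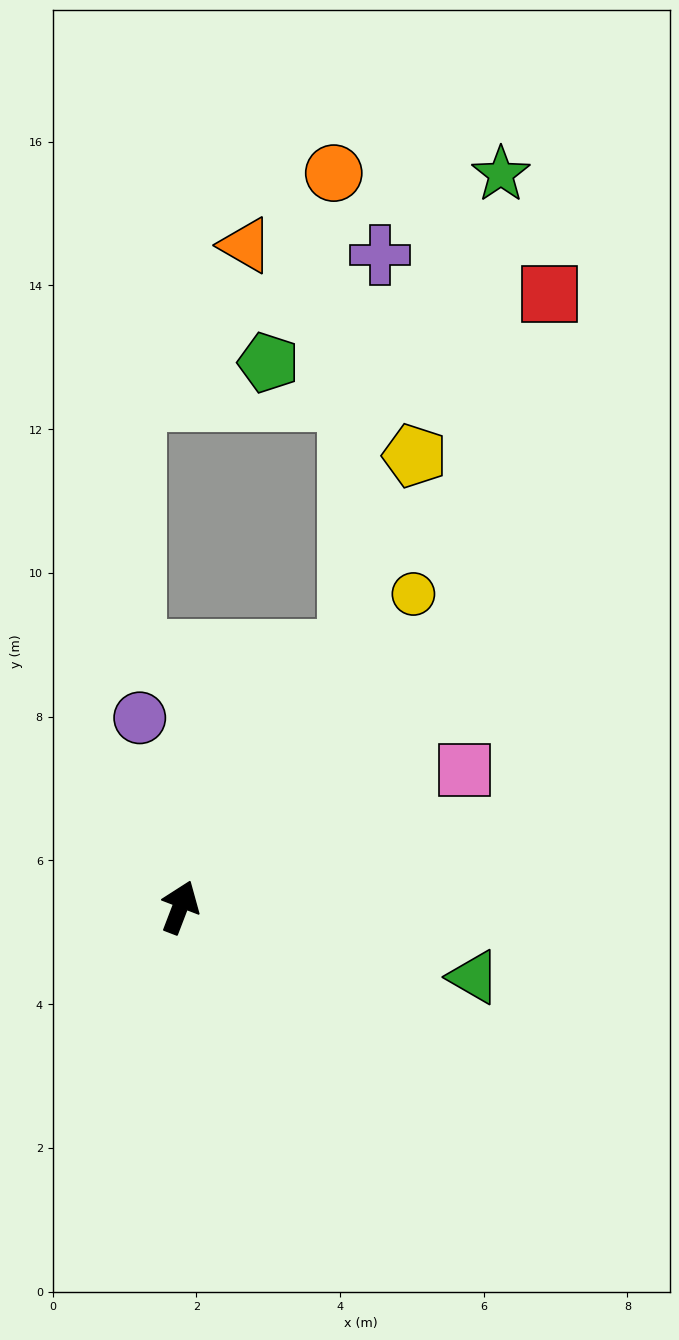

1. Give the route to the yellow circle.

turn right 16°, forward 5.4 m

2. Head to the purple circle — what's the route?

turn left 33°, forward 2.7 m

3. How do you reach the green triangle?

turn right 82°, forward 4.2 m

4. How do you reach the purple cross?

blocked — turn right 12°, forward 4.3 m, then turn left 28°, forward 5.5 m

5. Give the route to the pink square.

turn right 43°, forward 4.4 m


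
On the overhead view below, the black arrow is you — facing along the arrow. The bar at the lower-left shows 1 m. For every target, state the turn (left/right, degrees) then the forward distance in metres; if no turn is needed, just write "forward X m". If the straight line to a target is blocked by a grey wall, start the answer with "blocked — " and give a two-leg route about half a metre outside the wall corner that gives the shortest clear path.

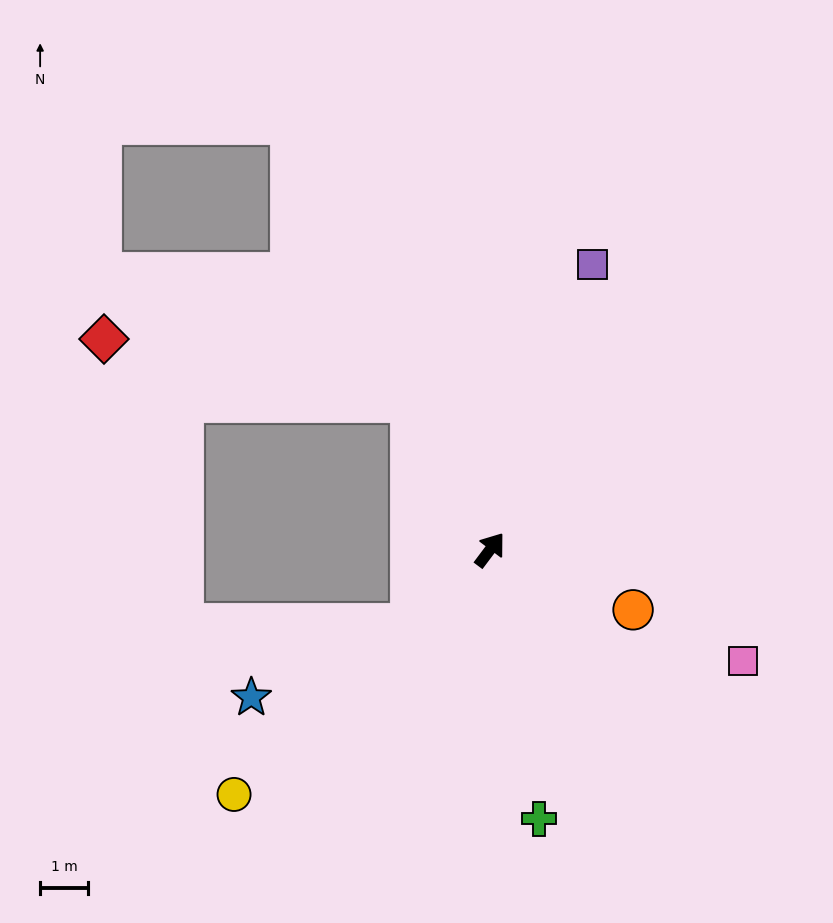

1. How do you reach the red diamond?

blocked — turn left 65°, forward 3.5 m, then turn left 50°, forward 6.5 m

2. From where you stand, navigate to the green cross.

turn right 133°, forward 5.7 m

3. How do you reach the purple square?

turn left 17°, forward 6.3 m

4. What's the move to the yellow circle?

turn left 171°, forward 7.3 m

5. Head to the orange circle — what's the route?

turn right 76°, forward 3.2 m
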